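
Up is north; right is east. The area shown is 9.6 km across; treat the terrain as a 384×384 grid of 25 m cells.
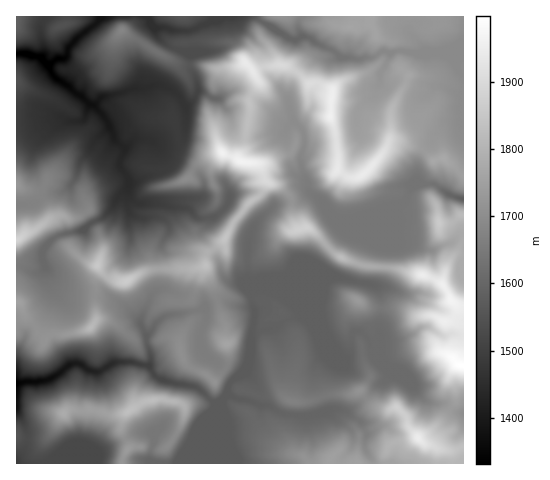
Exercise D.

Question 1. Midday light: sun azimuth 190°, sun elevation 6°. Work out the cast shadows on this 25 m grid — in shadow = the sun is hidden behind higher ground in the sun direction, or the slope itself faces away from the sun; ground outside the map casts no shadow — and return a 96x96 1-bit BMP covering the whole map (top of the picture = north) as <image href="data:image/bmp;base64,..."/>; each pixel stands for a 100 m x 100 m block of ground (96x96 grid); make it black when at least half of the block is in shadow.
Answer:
<image width="96" height="96" href="data:image/bmp;base64,Qk2+BAAAAAAAAD4AAAAoAAAAYAAAAGAAAAABAAEAAAAAAIAEAAATCwAAEwsAAAIAAAAAAAAA////AAAAAAAAAADAAAAAAAA4AAAAAAwAAAAAAwHwAAAAAAAAAAAAD/HwAAAAAAEAAAAAf/nwAB4AAAH7AAAAf//4AP8AAAD5gAAAP//9wf8AAAD4gAAAP///x//AAAB4AAAAP//3h//AAAAQAAAAP//xj//AAAAAAAAA///gD//AAAAAAAAB3/+AD//A4D8AAAAfA/+AH//f///AAAD8AD8D//9////gf8PgBAAP//9//////4IAPwAf//h//////4AAf78f//D//////wAAPz///+B//////wGAAB///+A//////jCAAB/3/8AP/////PAAAB///4AD//////AAAB///4AB//////AAAAf//gEA/////+AAAAP//AMAf///58AAAACz/AcAP///wAAAAAAR+D8AH/z/wAAAAAAQ+D8AAAA/gA4AAAAAeH8AAAB/AB8AAAAAPP8A+AD/AD8AAAAAAf4B/wD/AD+AAAAAAcAA/4P/+AeAAAAAAAAA///j/AeAAAAAADgQf/gAfg/AAAAAD/gYf/gAAA/AAAAAH/AMH/gAAA+AAAAef+HwA/gAAAHAAAB+//f4APAAAAfAAAP//+f4APAAAA/AAAf//8/4AGAAAB/AAA/8AA94AAMAAB/AAA/4AD/6AB/AABuAAAfwAP/6AB/wABEAAAAAH//wAB///mAAAAAf//9wAd///+AAAAD///8gA////+AAAAf///8AB////8IAAA////8BD////8IAAB////8B/////8IAAD////+A//////AAAH/////Af/////gAAP///9/wP/////wAKf///8/8B/////wB/////8f+Af////4D//////z//P////8D//////z//n////+B/////////P////+B///gH79//f/////gf/AAD39//f/////wP/AABv9////////wP+AAB/9////+AJ+AP8AAA///////4D8D/4AAAf7/////+hQD/4AAAPz//////AAD/4PgAHj//////AAB7yPwAAD//////AAH7gP4AAD//////AH/x4P8AEf//////Af/wAf8AP///////B//4Af+AH7//////5//4Af+AH7//////x//4Af/GB5//////h//4Af/+Ax//////j//6Af/+AB/////Pj//4Af/+AB///+fPn//4Af/+AA///+GH3//wA//+AA///+AHn//wM//+AA///OAH///wAf/+AAf//OAD/+fwAP/+AAf//+AQf/fwAP/8AAf/+PAwf/BwAG/4AAf/4CAAP+BgAgP4AA//wAAAB8HADgH4AB//gAAAAIOA/4H4AD//gAAAAAeB//DAAD//AAAAAAcD//wDwD/+AAAAP4+P//4HwD/+AAAH/5////8/wD/8AAA/////////wD//gAD///////3/gBgPwAP8f/////gMAAAH8Af8f/////AAAAAD/B////////AAAAAB/j///////8AAAAAA/////////8AAAAB4P//4f////8AAAAB/P//gH////8AAAA="/>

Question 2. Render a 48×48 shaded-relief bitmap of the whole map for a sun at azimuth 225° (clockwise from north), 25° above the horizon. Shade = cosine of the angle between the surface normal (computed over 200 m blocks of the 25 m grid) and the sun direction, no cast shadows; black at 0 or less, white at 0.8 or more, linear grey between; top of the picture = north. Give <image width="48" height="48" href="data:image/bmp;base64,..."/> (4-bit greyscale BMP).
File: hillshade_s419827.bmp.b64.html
<image width="48" height="48" href="data:image/bmp;base64,Qk32BAAAAAAAAHYAAAAoAAAAMAAAADAAAAABAAQAAAAAAIAEAAATCwAAEwsAABAAAAAAAAAAAAAAABEREQAiIiIAMzMzAERERABVVVUAZmZmAHd3dwCIiIgAmZmZAKqqqgC7u7sAzMzMAN3d3QDu7u4A////AKmZiIiLuYqrqIiIiJqZmYd3h2aaqr3LmZmpiIibyoiad4iIiZmZmGZ3dleqmt2oZomqmZrN6mV4d3iIiZmIdmZnZWiZjNhUVWm8urze2WeIiHeIiZiIdmd2VmiZrII0RHvdy7zMupmZqnaIiZiHd3d3d4q82zE1RazLmImYmZiby3V4mYd4mpmIibvMtAJWZ8p1VEQ0Z4iJlRJZiHiKupiJq7qHQAWKqqYzQyIkZ2QgAASreIial3eJmZZVEFm8uqdmVUM2d0IANp3oaIiZd3d3d2VWRovey8y5l0N4dkEpzdyVd4iYd3d2Z3d3eK7+3e7ah3q5iGet3Jdnh3mYeHd3eJh4it/+y/7Jis26vMq8ynaKp2mYeHd4iZiIm+/shu24m926zbesqGeslViHiHd4mZiIm923ZrqYq8y6y3aql3iqc0eHiHeImYiIrNuHiJmHeKqIl1eoh3iYZFeIiHeJmZmJvdy7mJhmZnh1ZWmZiIeJZFeIh3iJqqmazdy5iHZmd4lkZ4mZmYiYZVeIh4iJq7h5qod4qUVmeJl2ipmZmZiYdVeIeIiJu3RXiIiclEVniJma3KiImaqoVGiIiIiJljNom93sQFVniavNyWeavMulRoiIiIiId4q87/7HEWZ4mr3ZQ0Z5u6p0d4mZiIiJzu3M3KYzM4d5q8uUEjRmd3hWhnmZiIm//ZdmVTE1VJiJu4ZjJFZVZ3dqg2mqmrz/giNFVVSIZ2eKljRjI2dnd3ZqU2mrzd7mE1d4iIm6iGd4l1ZyI2ZmZ2VnVGms7ctAR4iIiJvbiEV4mHlzNGZmd2VWZmirqXIDeIiIiJzZaERXZmdUVXd3dmeJd3iZhjAniIiIiJzGWHd1Q2dDV3iIiImZiKiJpzJpupmIiJyjIpiGVXYjZ4mru7q6iquKt0ad3LqYiJpQJXZ3Z3UkZ5q6q8vJjtzKZGnf7bmZiIdGvTR3ZlQkZ5l3iZm53/6lJHv/26mHiImsyyRmZEM1aJmHZ4vN/+tzJpzslWd2eJvLqDVlVERWeIh4iZzv64UhN5u7c1Z3Z5ypdkVlVEVnaIh4iqzcYyESV4q7ckZ4Z4l3ZlZ2ZVZ2eZiJmazII1RFd4rMYleIZWd3Z2d3dmZ2iZmZmL3WN4Znd5vtUmiYU1eHd3d3d3ZnqZmZiLy0SJdniL3rM3iYVHiHd3d4iGVpqZiIh7ySWqdnic3ZNHiIZniHd3iIhkaamYiId7pkm6d4et24RGeIdnd3d4h2Q2q6qYiIebqbzKqma9y4RGeId3d3d2VDOLzMqIiIrKvtzN10ndp0JGeIiHd3dzMzm7zLmImrzJ39zupIzJQhI0Z4mHd3dxEnqby6mIrNyZynnKRZliESI0Z4h1Z3dzWamru6mJzaZXdEZzFVIBI0Z4iIdmd3iLzMqpmqqatzR4h3dCNSADRpu6qZiIiIiKmrmJiJmXMEd3iIdVdQJnm8uqqYiImYiHaamIh3dABImYh2Znclu6zLqZl3eIiIiGaIiZhEMRSLu6dmZ3Vt2qupiIh3iIiIhw=="/>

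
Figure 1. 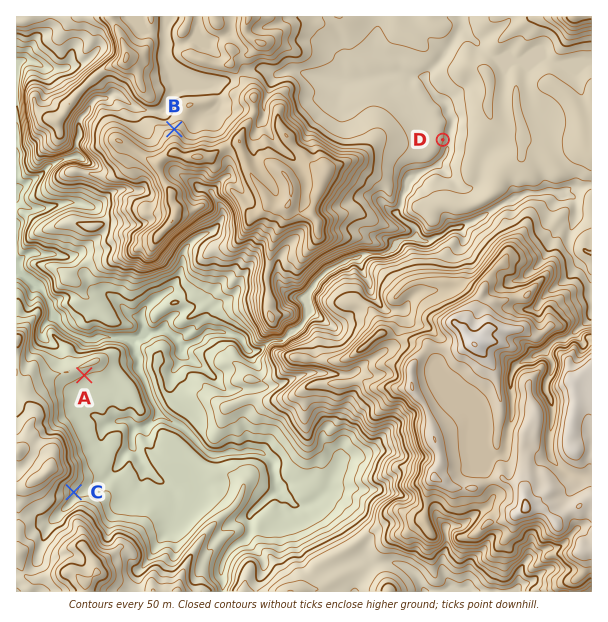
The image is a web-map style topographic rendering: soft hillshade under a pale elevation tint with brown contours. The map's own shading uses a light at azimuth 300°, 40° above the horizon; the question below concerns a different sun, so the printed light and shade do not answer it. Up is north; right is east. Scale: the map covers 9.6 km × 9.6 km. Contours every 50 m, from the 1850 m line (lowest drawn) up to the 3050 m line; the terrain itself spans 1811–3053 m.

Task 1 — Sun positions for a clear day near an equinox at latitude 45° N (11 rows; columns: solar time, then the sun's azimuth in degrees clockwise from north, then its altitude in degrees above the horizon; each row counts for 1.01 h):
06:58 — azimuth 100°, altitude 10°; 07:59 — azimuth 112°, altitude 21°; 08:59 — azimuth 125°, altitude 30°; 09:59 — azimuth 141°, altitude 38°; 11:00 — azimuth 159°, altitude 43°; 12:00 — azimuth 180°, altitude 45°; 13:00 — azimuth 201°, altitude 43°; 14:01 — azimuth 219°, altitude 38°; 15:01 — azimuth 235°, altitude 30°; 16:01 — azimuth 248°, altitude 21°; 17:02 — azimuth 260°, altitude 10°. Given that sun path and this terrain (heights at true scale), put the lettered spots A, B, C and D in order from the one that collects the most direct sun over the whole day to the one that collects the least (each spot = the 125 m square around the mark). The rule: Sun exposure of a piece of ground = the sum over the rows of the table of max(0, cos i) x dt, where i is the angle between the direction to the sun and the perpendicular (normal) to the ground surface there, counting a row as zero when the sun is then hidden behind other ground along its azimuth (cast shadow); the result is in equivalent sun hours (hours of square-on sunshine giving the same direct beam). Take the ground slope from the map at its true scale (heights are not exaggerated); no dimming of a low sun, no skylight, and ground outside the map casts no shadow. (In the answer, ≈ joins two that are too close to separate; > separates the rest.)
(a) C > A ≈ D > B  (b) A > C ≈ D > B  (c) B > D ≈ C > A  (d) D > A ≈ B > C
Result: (b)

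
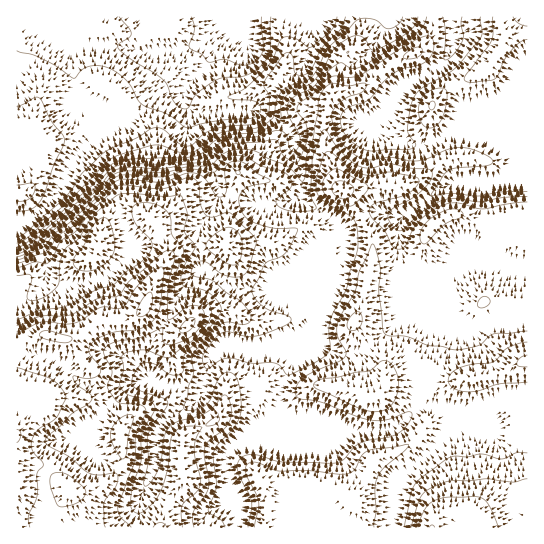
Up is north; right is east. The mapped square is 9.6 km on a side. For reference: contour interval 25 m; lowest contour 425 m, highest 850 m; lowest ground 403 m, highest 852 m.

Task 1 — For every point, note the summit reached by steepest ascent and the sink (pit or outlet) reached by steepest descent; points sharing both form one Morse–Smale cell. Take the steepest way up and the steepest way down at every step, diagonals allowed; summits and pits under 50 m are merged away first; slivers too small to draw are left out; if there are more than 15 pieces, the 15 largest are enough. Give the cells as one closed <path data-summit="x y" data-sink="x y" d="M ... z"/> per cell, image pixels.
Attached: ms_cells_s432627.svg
<path data-summit="17 435" data-sink="246 17" d="M527 16l-511 1 1 511 220-1 0-12-8-17 0-17-4-14 2-12 35-35 9-4 8-9 5-28 9-17 10-25 4-8 17-14 9-18 4-11 2-19 5-14 0-11-7-19-11-10-23-10-4-5 4-19-10-28 2-12-10-14 9-2 16-12 9 0 19 4 23 9 9 0 11-8-6 10 7 7 9 6 23 6 16-1 24-11 19 2 6 2 48 0z"/><path data-summit="431 527" data-sink="246 17" d="M527 137l-44 1 18 7 11 12 3 10-4 7-8 5-49 4-16 8-36 25-33-3-24 14-6-1 5 16 0 11-5 14-2 19-4 11-9 18-17 14-4 8-10 25-9 17-5 28-8 9-9 4-19 17-15 16-3 6 4 22 0 17 8 17 1 13 290-1z"/><path data-summit="343 190" data-sink="246 17" d="M319 111l-9 0-23 15 8 13-2 12 10 28-4 19 4 5 27 13 11 11 4 0 24-14 33 3 45-31 12-4 40-1 11-5 5-8-2-8-5-8-21-12-14-4-19-2-24 11-16 1-23-6-9-6-7-7 2-6-7 4-9 0-23-9z"/>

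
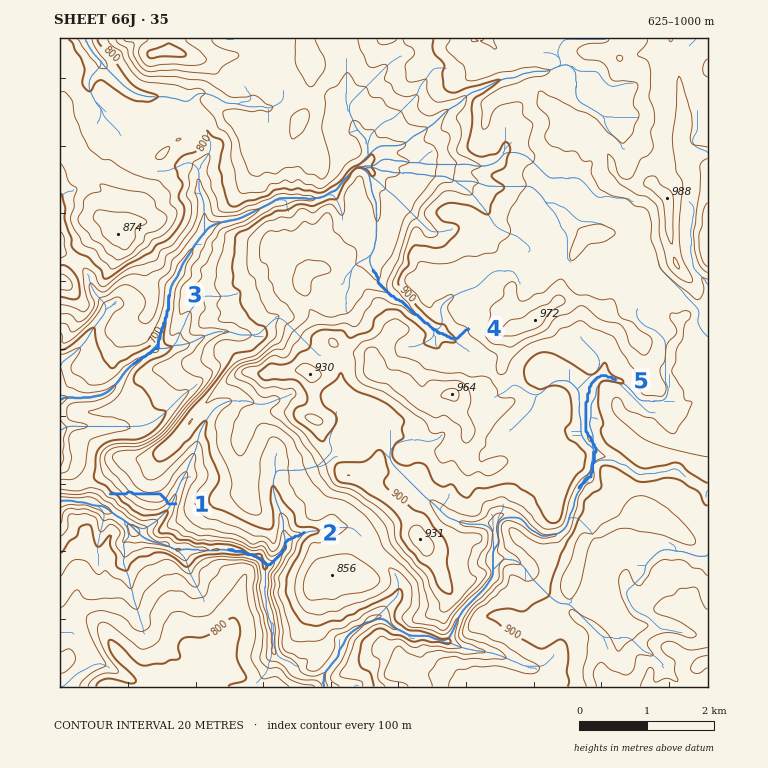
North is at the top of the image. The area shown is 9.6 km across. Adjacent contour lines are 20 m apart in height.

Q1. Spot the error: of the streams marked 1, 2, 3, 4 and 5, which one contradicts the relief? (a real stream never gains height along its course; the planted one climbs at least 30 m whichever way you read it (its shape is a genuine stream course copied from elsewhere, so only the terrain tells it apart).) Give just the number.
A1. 1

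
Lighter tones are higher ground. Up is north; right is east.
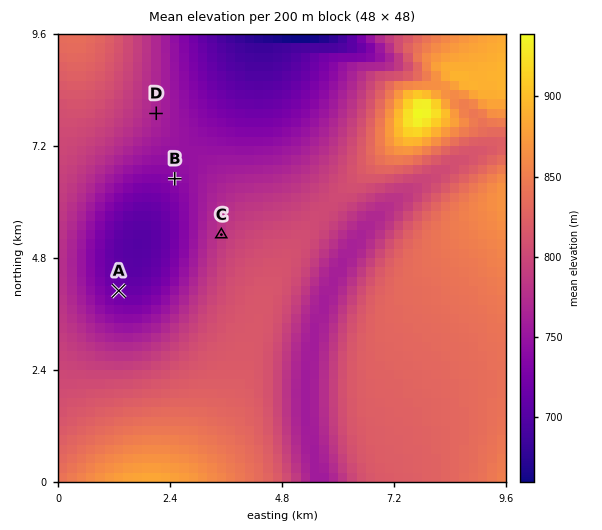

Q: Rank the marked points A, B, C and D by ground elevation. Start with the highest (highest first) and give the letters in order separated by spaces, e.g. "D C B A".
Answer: C D B A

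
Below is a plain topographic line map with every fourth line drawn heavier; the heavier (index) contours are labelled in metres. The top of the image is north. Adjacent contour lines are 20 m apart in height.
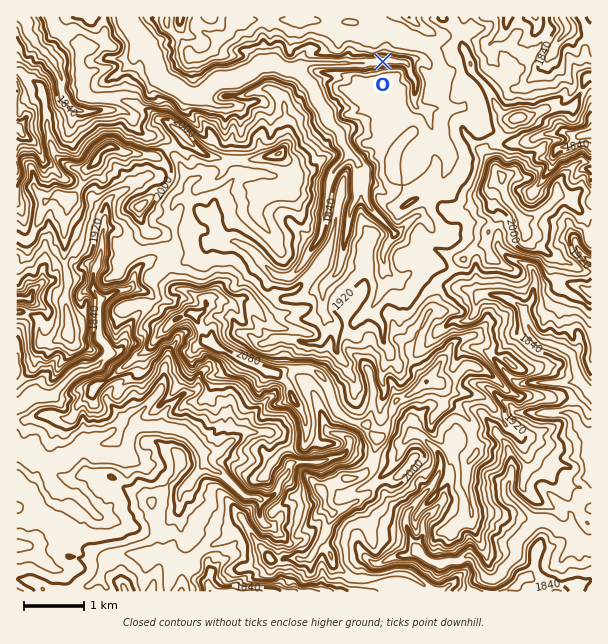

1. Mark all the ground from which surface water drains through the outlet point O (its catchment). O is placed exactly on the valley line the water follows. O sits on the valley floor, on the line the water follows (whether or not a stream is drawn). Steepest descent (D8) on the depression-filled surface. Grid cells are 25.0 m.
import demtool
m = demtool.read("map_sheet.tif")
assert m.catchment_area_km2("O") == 4.301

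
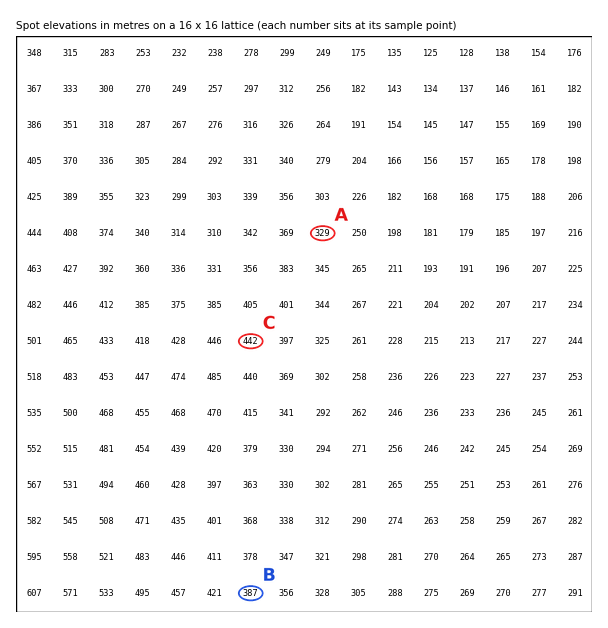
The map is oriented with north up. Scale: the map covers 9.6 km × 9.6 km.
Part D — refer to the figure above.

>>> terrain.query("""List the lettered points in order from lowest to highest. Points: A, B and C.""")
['A', 'B', 'C']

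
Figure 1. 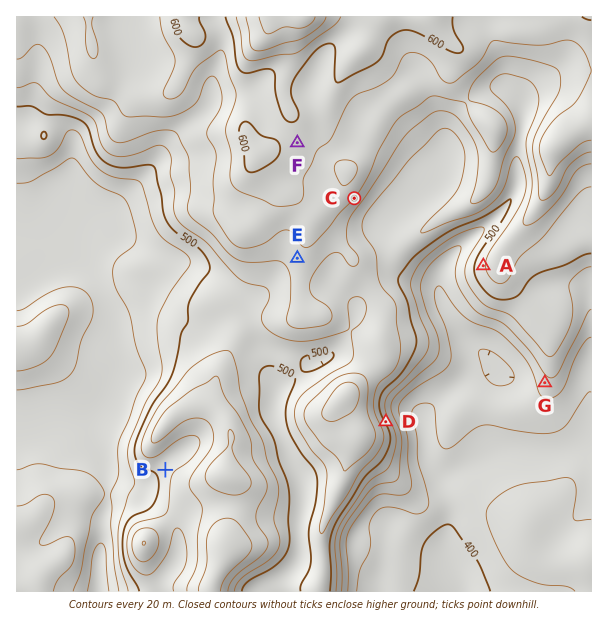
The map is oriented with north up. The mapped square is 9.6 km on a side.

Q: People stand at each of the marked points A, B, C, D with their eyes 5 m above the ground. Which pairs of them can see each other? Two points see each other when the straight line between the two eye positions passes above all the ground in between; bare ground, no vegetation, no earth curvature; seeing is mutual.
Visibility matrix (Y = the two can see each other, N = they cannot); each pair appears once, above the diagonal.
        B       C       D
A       N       Y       Y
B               N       N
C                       N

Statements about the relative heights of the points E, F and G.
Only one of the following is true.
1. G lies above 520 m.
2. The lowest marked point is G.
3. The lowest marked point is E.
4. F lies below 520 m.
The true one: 2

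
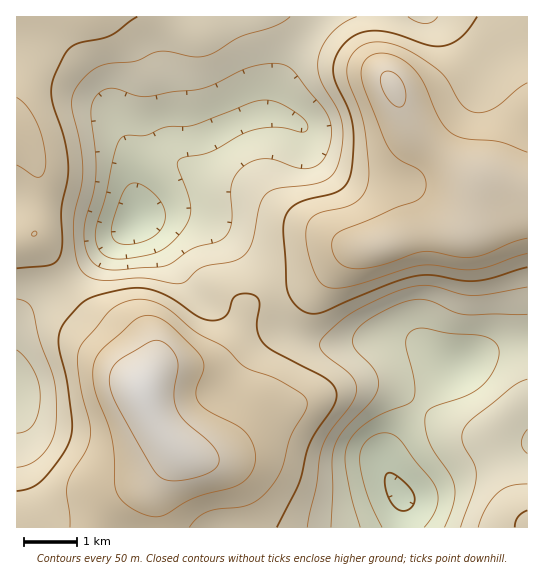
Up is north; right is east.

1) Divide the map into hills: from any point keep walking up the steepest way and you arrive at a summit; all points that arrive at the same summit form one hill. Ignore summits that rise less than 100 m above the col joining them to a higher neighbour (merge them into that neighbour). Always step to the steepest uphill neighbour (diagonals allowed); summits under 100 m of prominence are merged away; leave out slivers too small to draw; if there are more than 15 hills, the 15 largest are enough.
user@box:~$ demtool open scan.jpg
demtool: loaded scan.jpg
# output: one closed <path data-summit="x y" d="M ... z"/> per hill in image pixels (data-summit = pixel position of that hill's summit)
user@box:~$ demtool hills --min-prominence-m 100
<path data-summit="143 391" d="M321 16l-305 1 1 511 386-1 0-28-8-12-10-21 2-15 41-56 31-30-13-5-29-17-10-3-26-1-34 5-29 0-19-5-10-7-5-6-11-37-10-19-49-45-16-9-12-3-47 4-3-39 9-19 21-19 39-3 44-20 21-4 10-32 11-23z"/><path data-summit="393 86" d="M527 16l-205 0-31 42-11 23-10 32-21 4-44 20-39 3-21 19-9 19 3 39 47-4 12 3 16 9 49 45 10 19 10 34 5 8 11 8 12 4 36 1 34-5 26 1 10 3 29 17 13 5 35-16 33-5z"/><path data-summit="527 527" d="M527 344l-33 5-39 19-20 19-43 55-7 13 0 11 10 21 8 12 0 29 125-1z"/>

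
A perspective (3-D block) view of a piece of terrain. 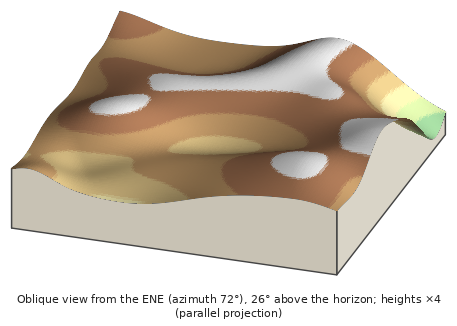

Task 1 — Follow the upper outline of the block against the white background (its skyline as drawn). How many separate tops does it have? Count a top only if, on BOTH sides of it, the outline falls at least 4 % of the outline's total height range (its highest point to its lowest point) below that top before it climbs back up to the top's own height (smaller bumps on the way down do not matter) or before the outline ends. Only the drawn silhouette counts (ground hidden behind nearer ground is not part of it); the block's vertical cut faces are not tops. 2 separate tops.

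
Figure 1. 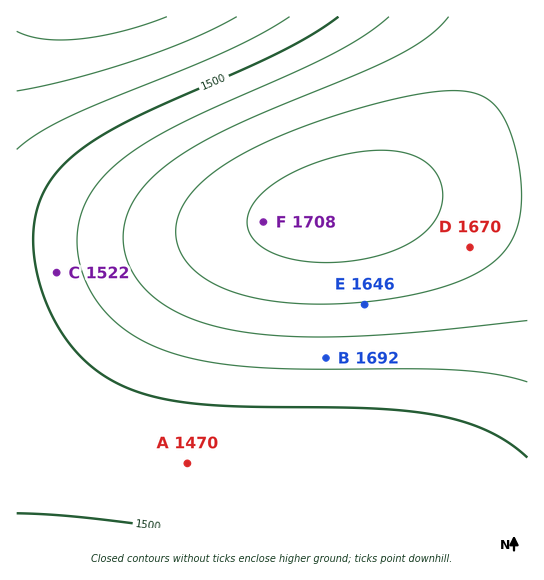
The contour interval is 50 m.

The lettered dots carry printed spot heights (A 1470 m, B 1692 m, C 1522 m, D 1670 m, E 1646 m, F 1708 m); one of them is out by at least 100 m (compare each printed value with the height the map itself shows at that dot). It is B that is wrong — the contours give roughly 1567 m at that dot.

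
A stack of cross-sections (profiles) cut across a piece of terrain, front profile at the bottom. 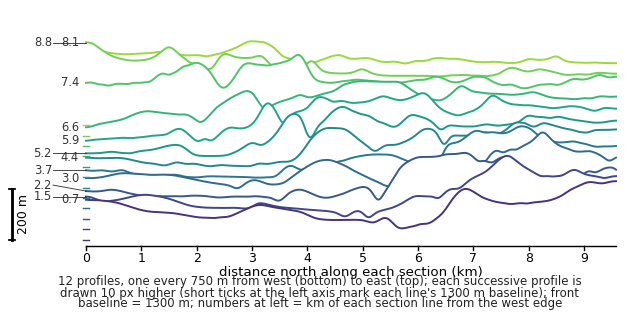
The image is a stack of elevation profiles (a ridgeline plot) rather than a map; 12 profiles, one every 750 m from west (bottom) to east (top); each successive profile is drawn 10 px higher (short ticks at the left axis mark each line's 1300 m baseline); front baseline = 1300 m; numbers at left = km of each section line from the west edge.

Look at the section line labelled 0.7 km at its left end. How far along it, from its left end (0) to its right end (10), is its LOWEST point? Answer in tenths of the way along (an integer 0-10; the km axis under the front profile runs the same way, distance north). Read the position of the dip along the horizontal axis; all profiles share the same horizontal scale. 6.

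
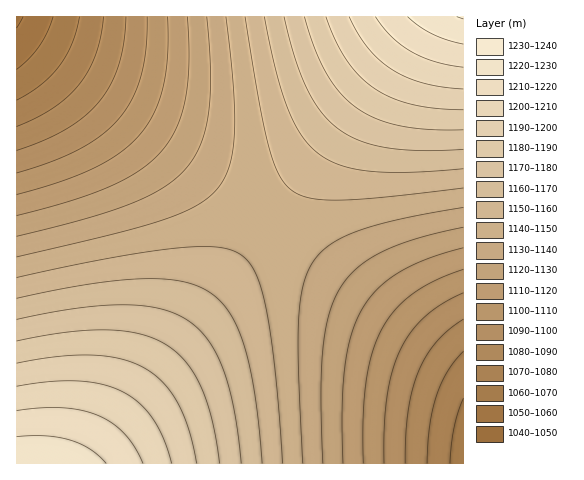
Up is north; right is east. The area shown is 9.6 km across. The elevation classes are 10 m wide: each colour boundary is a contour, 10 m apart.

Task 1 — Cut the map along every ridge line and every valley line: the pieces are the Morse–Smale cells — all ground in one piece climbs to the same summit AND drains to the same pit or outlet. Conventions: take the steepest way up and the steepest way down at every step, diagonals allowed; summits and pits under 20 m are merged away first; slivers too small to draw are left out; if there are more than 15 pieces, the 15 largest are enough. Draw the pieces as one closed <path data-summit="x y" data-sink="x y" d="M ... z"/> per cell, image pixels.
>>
<path data-summit="20 463" data-sink="17 17" d="M17 34l-1 429 68 1 183-242z"/><path data-summit="20 463" data-sink="463 463" d="M267 222l-182 241 378 1 1-93z"/><path data-summit="463 17" data-sink="17 17" d="M423 16l-406 0-1 17 251 189z"/><path data-summit="463 17" data-sink="463 463" d="M463 16l-39 0-6 5-150 200 0 2 8 7 187 141z"/>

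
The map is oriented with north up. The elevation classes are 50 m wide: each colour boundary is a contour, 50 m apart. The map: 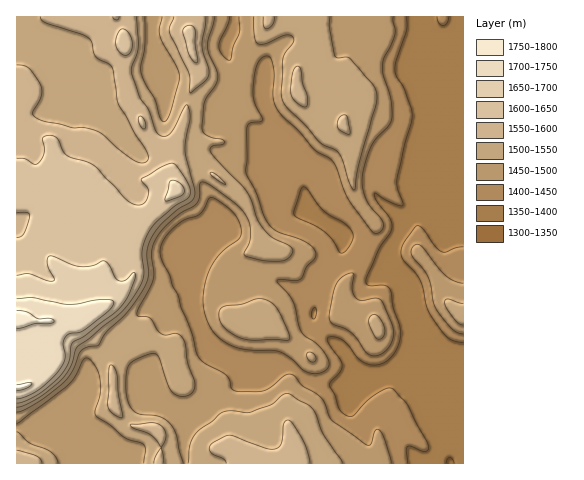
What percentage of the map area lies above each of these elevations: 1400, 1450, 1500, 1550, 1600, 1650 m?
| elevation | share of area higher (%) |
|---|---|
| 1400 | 85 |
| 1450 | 67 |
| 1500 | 43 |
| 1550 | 22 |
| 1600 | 13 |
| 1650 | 5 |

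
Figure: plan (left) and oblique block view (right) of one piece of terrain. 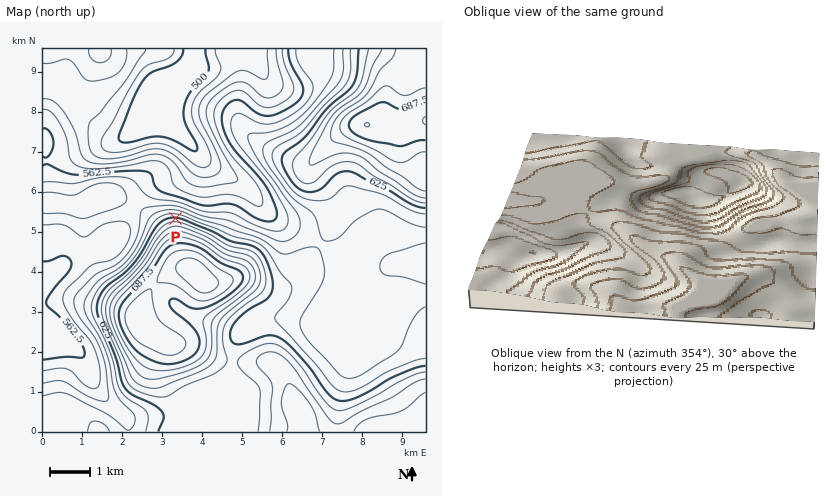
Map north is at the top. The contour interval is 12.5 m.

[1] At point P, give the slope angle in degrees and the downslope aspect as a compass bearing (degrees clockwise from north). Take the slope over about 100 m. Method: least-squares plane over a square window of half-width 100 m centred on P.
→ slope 7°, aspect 4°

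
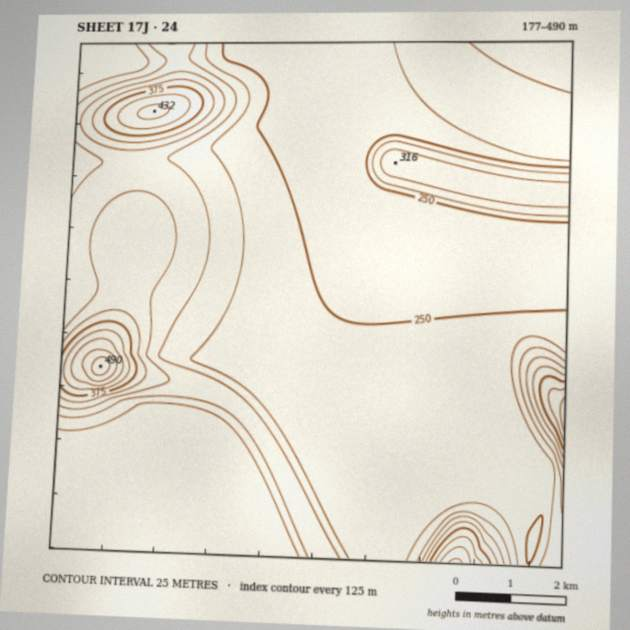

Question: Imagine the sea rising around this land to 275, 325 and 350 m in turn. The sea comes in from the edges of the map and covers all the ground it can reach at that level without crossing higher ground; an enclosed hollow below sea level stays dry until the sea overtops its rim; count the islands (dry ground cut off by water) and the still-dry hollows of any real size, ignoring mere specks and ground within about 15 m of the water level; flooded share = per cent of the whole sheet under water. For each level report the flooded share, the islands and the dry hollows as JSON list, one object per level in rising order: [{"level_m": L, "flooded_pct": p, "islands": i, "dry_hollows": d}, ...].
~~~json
[{"level_m": 275, "flooded_pct": 67, "islands": 0, "dry_hollows": 0}, {"level_m": 325, "flooded_pct": 88, "islands": 1, "dry_hollows": 0}, {"level_m": 350, "flooded_pct": 94, "islands": 1, "dry_hollows": 0}]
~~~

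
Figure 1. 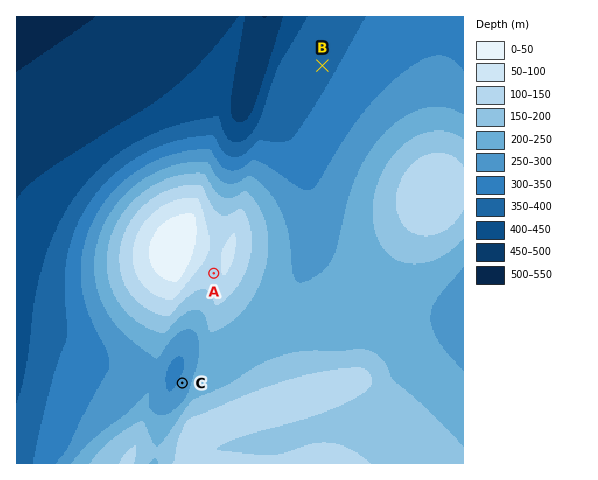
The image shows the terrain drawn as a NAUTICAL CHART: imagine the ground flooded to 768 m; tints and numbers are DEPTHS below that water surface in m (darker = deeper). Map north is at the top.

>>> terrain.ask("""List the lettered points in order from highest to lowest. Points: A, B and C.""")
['A', 'C', 'B']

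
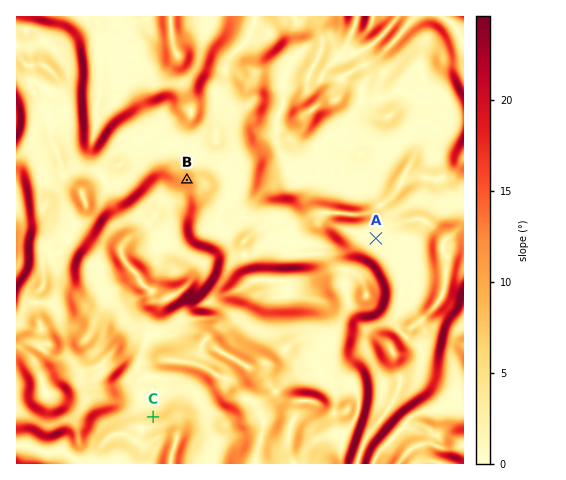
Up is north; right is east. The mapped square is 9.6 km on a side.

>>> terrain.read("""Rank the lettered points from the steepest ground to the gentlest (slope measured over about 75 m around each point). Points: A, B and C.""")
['B', 'C', 'A']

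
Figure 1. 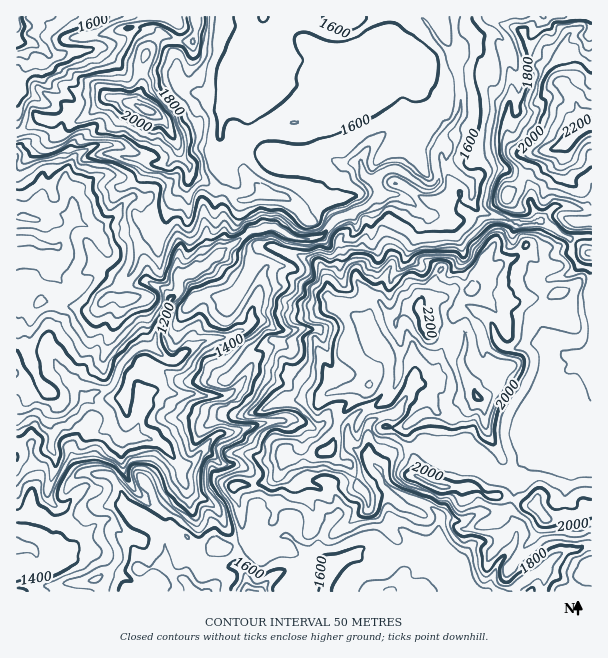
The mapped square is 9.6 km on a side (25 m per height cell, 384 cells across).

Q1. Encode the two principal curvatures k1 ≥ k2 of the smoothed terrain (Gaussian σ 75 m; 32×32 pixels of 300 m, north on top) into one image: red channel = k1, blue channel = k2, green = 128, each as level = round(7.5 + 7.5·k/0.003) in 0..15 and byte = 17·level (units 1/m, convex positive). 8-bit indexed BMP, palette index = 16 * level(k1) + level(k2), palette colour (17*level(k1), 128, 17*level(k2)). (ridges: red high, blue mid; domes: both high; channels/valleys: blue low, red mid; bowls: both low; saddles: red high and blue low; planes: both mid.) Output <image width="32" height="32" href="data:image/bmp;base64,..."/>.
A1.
<image width="32" height="32" href="data:image/bmp;base64,Qk02CAAAAAAAADYEAAAoAAAAIAAAACAAAAABAAgAAAAAAAAEAAATCwAAEwsAAAABAAAAAAAAAIAAABGAAAAigAAAM4AAAESAAABVgAAAZoAAAHeAAACIgAAAmYAAAKqAAAC7gAAAzIAAAN2AAADugAAA/4AAAACAEQARgBEAIoARADOAEQBEgBEAVYARAGaAEQB3gBEAiIARAJmAEQCqgBEAu4ARAMyAEQDdgBEA7oARAP+AEQAAgCIAEYAiACKAIgAzgCIARIAiAFWAIgBmgCIAd4AiAIiAIgCZgCIAqoAiALuAIgDMgCIA3YAiAO6AIgD/gCIAAIAzABGAMwAigDMAM4AzAESAMwBVgDMAZoAzAHeAMwCIgDMAmYAzAKqAMwC7gDMAzIAzAN2AMwDugDMA/4AzAACARAARgEQAIoBEADOARABEgEQAVYBEAGaARAB3gEQAiIBEAJmARACqgEQAu4BEAMyARADdgEQA7oBEAP+ARAAAgFUAEYBVACKAVQAzgFUARIBVAFWAVQBmgFUAd4BVAIiAVQCZgFUAqoBVALuAVQDMgFUA3YBVAO6AVQD/gFUAAIBmABGAZgAigGYAM4BmAESAZgBVgGYAZoBmAHeAZgCIgGYAmYBmAKqAZgC7gGYAzIBmAN2AZgDugGYA/4BmAACAdwARgHcAIoB3ADOAdwBEgHcAVYB3AGaAdwB3gHcAiIB3AJmAdwCqgHcAu4B3AMyAdwDdgHcA7oB3AP+AdwAAgIgAEYCIACKAiAAzgIgARICIAFWAiABmgIgAd4CIAIiAiACZgIgAqoCIALuAiADMgIgA3YCIAO6AiAD/gIgAAICZABGAmQAigJkAM4CZAESAmQBVgJkAZoCZAHeAmQCIgJkAmYCZAKqAmQC7gJkAzICZAN2AmQDugJkA/4CZAACAqgARgKoAIoCqADOAqgBEgKoAVYCqAGaAqgB3gKoAiICqAJmAqgCqgKoAu4CqAMyAqgDdgKoA7oCqAP+AqgAAgLsAEYC7ACKAuwAzgLsARIC7AFWAuwBmgLsAd4C7AIiAuwCZgLsAqoC7ALuAuwDMgLsA3YC7AO6AuwD/gLsAAIDMABGAzAAigMwAM4DMAESAzABVgMwAZoDMAHeAzACIgMwAmYDMAKqAzAC7gMwAzIDMAN2AzADugMwA/4DMAACA3QARgN0AIoDdADOA3QBEgN0AVYDdAGaA3QB3gN0AiIDdAJmA3QCqgN0Au4DdAMyA3QDdgN0A7oDdAP+A3QAAgO4AEYDuACKA7gAzgO4ARIDuAFWA7gBmgO4Ad4DuAIiA7gCZgO4AqoDuALuA7gDMgO4A3YDuAO6A7gD/gO4AAID/ABGA/wAigP8AM4D/AESA/wBVgP8AZoD/AHeA/wCIgP8AmYD/AKqA/wC7gP8AzID/AN2A/wDugP8A/4D/AKant8a2lqWGhdilt6KUtaiXlZinp6eXl4WjksKilKWWl3V0dJWFyKa3hYWUg7mFlZd1hoZ2lnaGdKbU55VxpsmFhod2hYamdaWntti1p6amhZWEdYaXdoWUktaT13VxgIeXl4eFlpant8WkgtWFloXItNaEpYSWgsjXxoWUyKanx8aSt7em6LW2cbSA93SWdbZ0g/mSx8RgxIKkk9fXtrfGkeaDhOeg9XVgo8jnlJWnl5S3+KKQk/j21ui0treFmJW0o/j49fLplXDH1sOj6IWEY+SUkPn4tpWVg4WFhnaGpZSRtbVypbaQo5DS5bbJ1+fo1nF0pKV2hnWmp3aGh4fItbWllHNygXO3saCBptmllueSkqa1dISEhPZ1h4eIh5KSgpW3g6W2t6fY5ePAgGCis6Si09bXprekxnV3d4eHp5XIg5O3loWGlLKhlej41dmlppbGgaeWpsnHdHaHiIeXuJaDlKKndqXV1eaAhpWWl7emyaS1hXaGx7amhYaHh6aWg4bIkba3o4Spp9WEqKampZWnhbaFdceFpvqlhod2tnWGl6bGgIHUgJOFt8a1g8ekyXaEtZSkp5akkZSGhoW3dHaXlseGkeWlk6KAlKKSoXHGdZa02Kamp4LIhoaYpaempbbIp5a3oPiUyqaBp8fIx7Z1tra4loSDpaZ2h5eUh6iWhLfH1+iQ1ufI13Gllcjos9ekp8m4taiXl5emyJKYhoaWhKbFoMOQhJbnk5aTlObEtbS1lNaz16d2doSjwpeXhYanZNbFtKSAcLbFteT3pLa1xJLF2aHFx8aWp6SygoN0uJSFp8iztaWCsPf1kICxtZS2hXOEcpb6sfrHoKHIuJaFhJWol7TXkqXWcHDH+qCgpriHhYV0g8CQkID355WFlnWWtKOEt9eBpenG1uem1sOglJO0t6eB1fqis4GBp5WFdJXIpXOU58O2hdi3loeHyLOy5bCSx3Gm+ZKmt6XWc3Olg4Kkx7X2pHSnhXWGh5aUsaCA96KklnKhlJbHhKTYppLS0rN0ttZzhpd2doeGhqeC18fHcpaWleno6Ohz1JbXpLamhpb2ppWFl6eXmIeHh5aEh6eTlYaWpYaGyOW02KbWtZXH+eeElnWHd4eYh4eIh4eGh6eChoa1dJanl4LFpoXY9/e2dHOGhnd3d4eHd4eIiIeHl5OHlbWmpraltZW3xsiFo7VjpZZ2d3d3h4iIh4eHh4iXg5iFpXTIyZWnhIKDhIS36GLFpYWHd3d3h4eHh4eImJdzl4aEppallIOk19Wig6Xn0/emhXeHh4eYh4eHiJeXlYWGloTFp8iCtKeFlKPDs7SSstaEh4eHh4eHh4aHhoWnhZa21LRys8E="/>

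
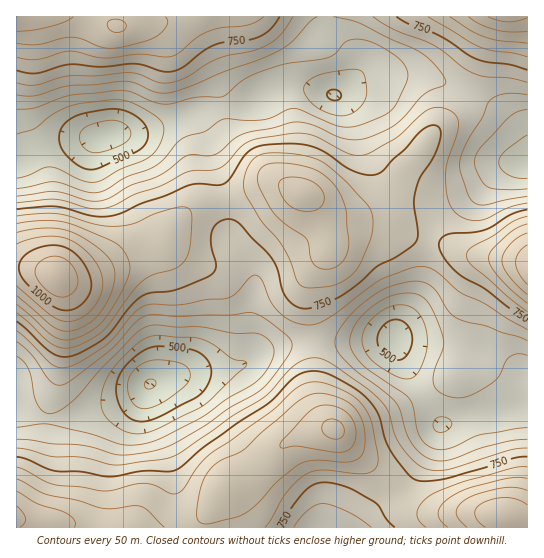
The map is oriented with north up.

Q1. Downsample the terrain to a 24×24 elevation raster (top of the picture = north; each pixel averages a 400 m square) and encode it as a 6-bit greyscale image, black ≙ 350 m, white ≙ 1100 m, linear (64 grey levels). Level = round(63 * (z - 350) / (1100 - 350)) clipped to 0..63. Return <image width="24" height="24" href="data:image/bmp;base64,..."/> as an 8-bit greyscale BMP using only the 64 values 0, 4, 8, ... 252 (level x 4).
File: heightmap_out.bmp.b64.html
<image width="24" height="24" href="data:image/bmp;base64,Qk12BgAAAAAAADYEAAAoAAAAGAAAABgAAAABAAgAAAAAAEACAAATCwAAEwsAAAABAAAAAAAAAAAAAAEBAQACAgIAAwMDAAQEBAAFBQUABgYGAAcHBwAICAgACQkJAAoKCgALCwsADAwMAA0NDQAODg4ADw8PABAQEAAREREAEhISABMTEwAUFBQAFRUVABYWFgAXFxcAGBgYABkZGQAaGhoAGxsbABwcHAAdHR0AHh4eAB8fHwAgICAAISEhACIiIgAjIyMAJCQkACUlJQAmJiYAJycnACgoKAApKSkAKioqACsrKwAsLCwALS0tAC4uLgAvLy8AMDAwADExMQAyMjIAMzMzADQ0NAA1NTUANjY2ADc3NwA4ODgAOTk5ADo6OgA7OzsAPDw8AD09PQA+Pj4APz8/AEBAQABBQUEAQkJCAENDQwBEREQARUVFAEZGRgBHR0cASEhIAElJSQBKSkoAS0tLAExMTABNTU0ATk5OAE9PTwBQUFAAUVFRAFJSUgBTU1MAVFRUAFVVVQBWVlYAV1dXAFhYWABZWVkAWlpaAFtbWwBcXFwAXV1dAF5eXgBfX18AYGBgAGFhYQBiYmIAY2NjAGRkZABlZWUAZmZmAGdnZwBoaGgAaWlpAGpqagBra2sAbGxsAG1tbQBubm4Ab29vAHBwcABxcXEAcnJyAHNzcwB0dHQAdXV1AHZ2dgB3d3cAeHh4AHl5eQB6enoAe3t7AHx8fAB9fX0Afn5+AH9/fwCAgIAAgYGBAIKCggCDg4MAhISEAIWFhQCGhoYAh4eHAIiIiACJiYkAioqKAIuLiwCMjIwAjY2NAI6OjgCPj48AkJCQAJGRkQCSkpIAk5OTAJSUlACVlZUAlpaWAJeXlwCYmJgAmZmZAJqamgCbm5sAnJycAJ2dnQCenp4An5+fAKCgoAChoaEAoqKiAKOjowCkpKQApaWlAKampgCnp6cAqKioAKmpqQCqqqoAq6urAKysrACtra0Arq6uAK+vrwCwsLAAsbGxALKysgCzs7MAtLS0ALW1tQC2trYAt7e3ALi4uAC5ubkAurq6ALu7uwC8vLwAvb29AL6+vgC/v78AwMDAAMHBwQDCwsIAw8PDAMTExADFxcUAxsbGAMfHxwDIyMgAycnJAMrKygDLy8sAzMzMAM3NzQDOzs4Az8/PANDQ0ADR0dEA0tLSANPT0wDU1NQA1dXVANbW1gDX19cA2NjYANnZ2QDa2toA29vbANzc3ADd3d0A3t7eAN/f3wDg4OAA4eHhAOLi4gDj4+MA5OTkAOXl5QDm5uYA5+fnAOjo6ADp6ekA6urqAOvr6wDs7OwA7e3tAO7u7gDv7+8A8PDwAPHx8QDy8vIA8/PzAPT09AD19fUA9vb2APf39wD4+PgA+fn5APr6+gD7+/sA/Pz8AP39/QD+/v4A////AMjAuLCwsKikqKyooIx0bHB8iJSgtMjU1LispKCcoJyYqLS0qJiEfICIjJCYqLjExJyMjIiEiIyMnLC0sKiYkJSUkIR8hJCcpHx0cGxkZGh0iJyosLi0tLSgiHBcXGh0fFxYWFRMREhUaICUqLS8yMSgfGBISFBUWFBUUEg8KCg4SFx0jKS0wLSUdFhISExITFBgYFA4HBQgLEBUZIicoJB0XExQWFRQTFRsdGBEKBwgKDhEUGiAgGxUQDxQXFhUUGyMmIhoRDQ0OERITFxsbFhAMDRIWFhcXJC0wLCQZFRYWFhcXGx0cGBEMDhMYGRodLjY4NCshHh4dHBsbICIhHhcSEhYbHSAmNjw8Ni8oJCMhIB4dIiYnJB8bGRoeIicvODs6NC4pJyckIR8gJCkrKSQhHx8jJywyMjQyLSooKCgkISAjJyosKiYkIiEjJCgvKCknIyMlJiclIiImKy0tKiYkIiAfHSAlGxwbGBoeISMkIyUpLjAuKSUkIiAcGRgZERMRDxIWGR0fICQqLS0qJCIiIiAbFhMRDw8MCQoNEhcZGiAlJiUiHh4gIiIcFhIQEQ8LBwcJDxMVFhkbHR0aFxgbICIeGRUSFBIPDQwOEhMTFBQTFRUREBMVGh4dGhcVGxoXFhUWGRkXFhQSEhEODhETFhkaGxoaIyIgICAfISIeGhgWFBMSERETFhkbHyAhKSgnKCooKCcjIB8dGRcWFBQWGRwhJScoLy4tLS4tKykoJiYkHxoYGBkdISMnLC8wA=="/>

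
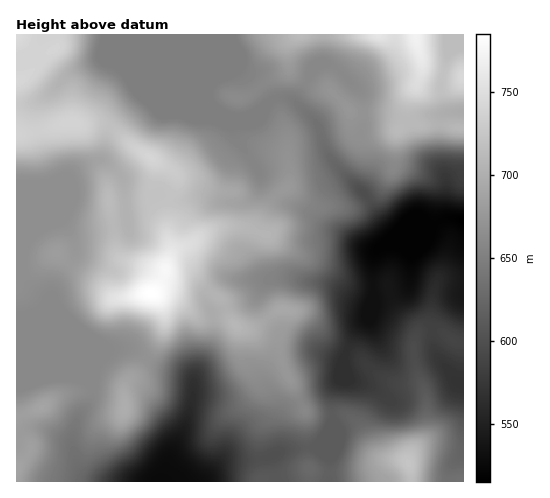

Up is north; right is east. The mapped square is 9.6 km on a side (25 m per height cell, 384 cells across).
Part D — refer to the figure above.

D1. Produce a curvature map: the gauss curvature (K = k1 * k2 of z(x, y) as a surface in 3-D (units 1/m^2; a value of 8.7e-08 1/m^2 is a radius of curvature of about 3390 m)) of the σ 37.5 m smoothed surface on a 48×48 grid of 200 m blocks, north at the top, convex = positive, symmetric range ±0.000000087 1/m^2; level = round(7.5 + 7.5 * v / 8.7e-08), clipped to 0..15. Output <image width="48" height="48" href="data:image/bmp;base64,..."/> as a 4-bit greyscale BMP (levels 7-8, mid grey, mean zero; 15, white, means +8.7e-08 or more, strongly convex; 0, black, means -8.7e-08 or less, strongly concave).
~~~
<image width="48" height="48" href="data:image/bmp;base64,Qk32BAAAAAAAAHYAAAAoAAAAMAAAADAAAAABAAQAAAAAAIAEAAATCwAAEwsAABAAAAAAAAAAAAAAABEREQAiIiIAMzMzAERERABVVVUAZmZmAHd3dwCIiIgAmZmZAKqqqgC7u7sAzMzMAN3d3QDu7u4A////AFiYd3RoiqmIeIeah6yXd3d2Z3d31QWEWZeHd3VWinZ3h4eId2d3Z62FNZl2evmbl3aGd3dmaFV4h3Zmd2Voh4h5hpqWjdl4mInGeHd2V2eZmFenmGZomFV4iIumi9t2Z3mniHd2R2iJmGi4iHd4mGR3iEZ2W/92ZXVHh3d2n5hph3iHd3mHiGRHiCNEaHRnZnZnd4d1v/1nZXeId2eHZq5Vd2VI3nAnY0a8iJh3nfgnU1aJmHd3d99Qaph7zZIXdnfNdnd4eqNMg0d3dmeHhxdQeHZomqVoqJd5dmZoiXWvlWmHZnmHdwHLiHZnh4aJqId2Z3eHiWipeLqHZ3eHjufP6pd4d3iHmIh3d3d2eZl0a/6neYeHirZpmId3d3d3d4iIiId3d3YyXP/YiIh3dXZXh4h3d2WIh4iIiIh4d3YwSpunVHh3Y6tXhpl4h3eYiIiIiIiIiIgwVldVZndnY892QXh3eKeHiIiIiHd3eJpnp2hUi4h3c5yKQWh3eJdnh4iIh3YySr2s9mxRjZh4cVhIeZuoeKhohod3d3Q4bslRoyhEinUleNg2iamXdqiHeHd3d2WvkmlmhTeoM5tpu//Xh4iHZYV2moh4d2aP0H3fplmJuXqJ2K2Fh3eHZ8ZGqYeIiHeKgo7KeItGl2eENpMEiIV4eLhWiHd4iFaHjYdkaWcYqJiGRoUnd3RZh4epd3d3dld0fYVnyGd8l3mHd2eHVnZph3ardnd4hnl2hVl91oaIeIeWeIuoZ4mHd4Z3d3eJmImIlVh1RHh2aHV5c2iIasqHd4eGaHd4h3h3aMmldmqHmYeclpiJfvuHd4iHeId3d3h3WKiIiHuWZneLmId1CMdnd4iHh4d3iHd3aIhneXeGZnh56VZUJYZnZ4d3eIiIiHd3eId2d3WIh3iHhndnfPhFaoh3hYiIiIh5h3d3d3eah3dmZod5nNAIjtxXlIiIiImLlnh4dnd4iFZ1aHZ4h5MWW/5Wa4h3eIl5h4d4d3iFTLeXipeHeP9ziGRjL4d3eIh5eZVYeYeFd3m3eIiHZYdt+wBVaZdmiZdXV5Z3aYiIp2iHd3h3VIdI3HarhYd3mqVKh4jZZ4iJh3d3h3d5Z5h3EV7+k3mGeIZriJjJd5iId3d3iIeGeZdmIFzcg4h3h3tzSJVmd5Vnd3d3iId1ioYn+zVijId3h4t0RWeoZ3V4h3h3iJd3iHdb+TtQv4d3iJp1ZnjPZYh3h4iHiIeZd3iHd3lziXd3iJh3d3eJd3h3dmeHh3iYeYVoZmaJeGeIiIh4h4d3iIh2iZeHZ3eGaHZ3RFZ3eHZ5h3d5iKh4iIh3qYd4eXeJd4moaNxRSYh4h4doZoiIiIh2h3dmdzaKiIiZediJbniHdFd4VniIiIiHeHiGi2d3eIiYVlV0X4d2dAbZd3iIiIiIiIaKVYl3d3nHeHuiTXd3iUjod4iIiIiIiJZoZIu6h3zTWHmYlXd4v8eXiIiIiIiId5eIp2iqh3lgR5d4hoeHZXdXeIiIiIiIdXmIiOkANIv6Rqd5iA=="/>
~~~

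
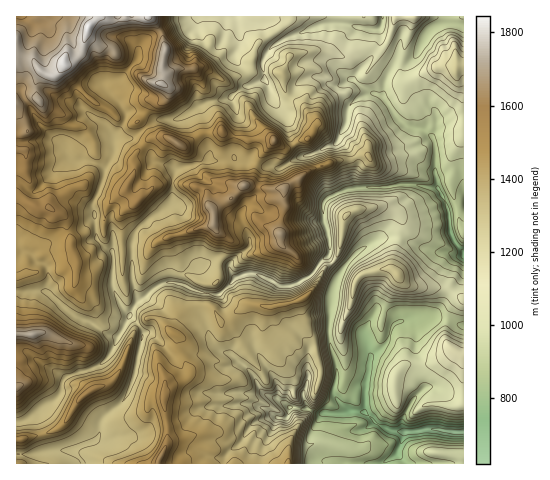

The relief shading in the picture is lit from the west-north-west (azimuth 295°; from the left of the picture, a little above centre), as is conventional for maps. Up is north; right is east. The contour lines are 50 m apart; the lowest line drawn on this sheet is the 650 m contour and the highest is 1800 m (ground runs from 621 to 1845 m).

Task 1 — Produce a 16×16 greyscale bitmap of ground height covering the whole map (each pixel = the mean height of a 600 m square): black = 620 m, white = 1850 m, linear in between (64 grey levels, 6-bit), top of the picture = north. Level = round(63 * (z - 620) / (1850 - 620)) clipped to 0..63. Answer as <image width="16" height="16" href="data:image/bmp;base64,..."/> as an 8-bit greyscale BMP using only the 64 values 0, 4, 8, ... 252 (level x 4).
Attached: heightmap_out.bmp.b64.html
<image width="16" height="16" href="data:image/bmp;base64,Qk02BQAAAAAAADYEAAAoAAAAEAAAABAAAAABAAgAAAAAAAABAAATCwAAEwsAAAABAAAAAAAAAAAAAAEBAQACAgIAAwMDAAQEBAAFBQUABgYGAAcHBwAICAgACQkJAAoKCgALCwsADAwMAA0NDQAODg4ADw8PABAQEAAREREAEhISABMTEwAUFBQAFRUVABYWFgAXFxcAGBgYABkZGQAaGhoAGxsbABwcHAAdHR0AHh4eAB8fHwAgICAAISEhACIiIgAjIyMAJCQkACUlJQAmJiYAJycnACgoKAApKSkAKioqACsrKwAsLCwALS0tAC4uLgAvLy8AMDAwADExMQAyMjIAMzMzADQ0NAA1NTUANjY2ADc3NwA4ODgAOTk5ADo6OgA7OzsAPDw8AD09PQA+Pj4APz8/AEBAQABBQUEAQkJCAENDQwBEREQARUVFAEZGRgBHR0cASEhIAElJSQBKSkoAS0tLAExMTABNTU0ATk5OAE9PTwBQUFAAUVFRAFJSUgBTU1MAVFRUAFVVVQBWVlYAV1dXAFhYWABZWVkAWlpaAFtbWwBcXFwAXV1dAF5eXgBfX18AYGBgAGFhYQBiYmIAY2NjAGRkZABlZWUAZmZmAGdnZwBoaGgAaWlpAGpqagBra2sAbGxsAG1tbQBubm4Ab29vAHBwcABxcXEAcnJyAHNzcwB0dHQAdXV1AHZ2dgB3d3cAeHh4AHl5eQB6enoAe3t7AHx8fAB9fX0Afn5+AH9/fwCAgIAAgYGBAIKCggCDg4MAhISEAIWFhQCGhoYAh4eHAIiIiACJiYkAioqKAIuLiwCMjIwAjY2NAI6OjgCPj48AkJCQAJGRkQCSkpIAk5OTAJSUlACVlZUAlpaWAJeXlwCYmJgAmZmZAJqamgCbm5sAnJycAJ2dnQCenp4An5+fAKCgoAChoaEAoqKiAKOjowCkpKQApaWlAKampgCnp6cAqKioAKmpqQCqqqoAq6urAKysrACtra0Arq6uAK+vrwCwsLAAsbGxALKysgCzs7MAtLS0ALW1tQC2trYAt7e3ALi4uAC5ubkAurq6ALu7uwC8vLwAvb29AL6+vgC/v78AwMDAAMHBwQDCwsIAw8PDAMTExADFxcUAxsbGAMfHxwDIyMgAycnJAMrKygDLy8sAzMzMAM3NzQDOzs4Az8/PANDQ0ADR0dEA0tLSANPT0wDU1NQA1dXVANbW1gDX19cA2NjYANnZ2QDa2toA29vbANzc3ADd3d0A3t7eAN/f3wDg4OAA4eHhAOLi4gDj4+MA5OTkAOXl5QDm5uYA5+fnAOjo6ADp6ekA6urqAOvr6wDs7OwA7e3tAO7u7gDv7+8A8PDwAPHx8QDy8vIA8/PzAPT09AD19fUA9vb2APf39wD4+PgA+fn5APr6+gD7+/sA/Pz8AP39/QD+/v4A////AKCQjJSkvKiclJxIPDgoNDyYpJiQnLCkmIBsTCwkKCQktJi0oKC4nJB8ZGQwKExEUMCopKSYsKSQiIh8QCxITFzUzLCMkKicmJSQhEgsNDxUsKCciIicmJigoIhQRDw8RKCkrJCIhIiAeHh8TGx0ZFCkrKyUmJiQmKDAkFxUaEwwsLigpJykvMS4yHhoXFRMNMC8qLS4nLzMxMyEVFxQQDS8pKSktKSssLCopIR4WEA8wKCknKy8sKywrJhwgFRASMzAqKiwqJiYmICYaFxIREzY1LCkwNiskHh8eFxMTFRk5OzcyLzUqHx0eHBgWFBQdNTY7NzQqHRsbGhcWFBYTEw="/>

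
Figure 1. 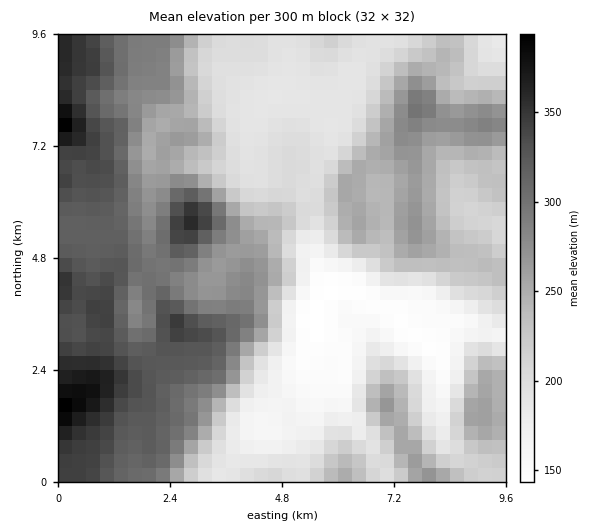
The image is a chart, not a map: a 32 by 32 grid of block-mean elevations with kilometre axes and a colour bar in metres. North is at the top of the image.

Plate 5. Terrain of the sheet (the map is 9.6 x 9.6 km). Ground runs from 145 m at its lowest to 400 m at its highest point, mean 245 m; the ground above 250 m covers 41.4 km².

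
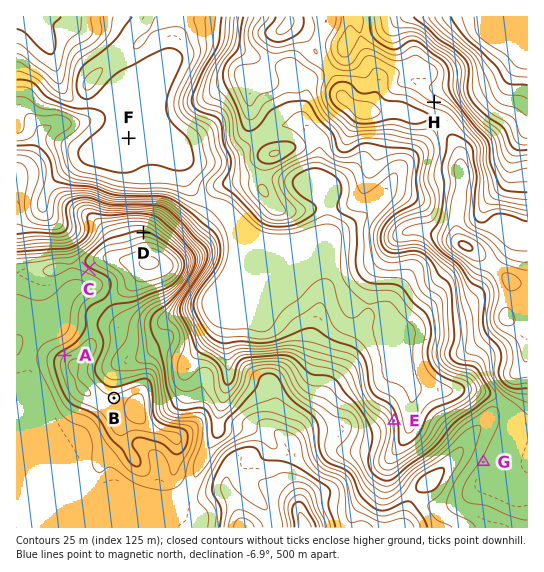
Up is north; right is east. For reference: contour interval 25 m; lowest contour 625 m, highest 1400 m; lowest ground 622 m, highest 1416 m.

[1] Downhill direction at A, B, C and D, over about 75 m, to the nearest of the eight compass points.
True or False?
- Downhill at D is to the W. False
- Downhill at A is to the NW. True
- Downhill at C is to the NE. False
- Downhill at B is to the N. True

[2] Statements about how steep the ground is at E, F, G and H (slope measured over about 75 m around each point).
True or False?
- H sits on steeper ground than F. True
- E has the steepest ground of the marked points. True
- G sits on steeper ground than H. False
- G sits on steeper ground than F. True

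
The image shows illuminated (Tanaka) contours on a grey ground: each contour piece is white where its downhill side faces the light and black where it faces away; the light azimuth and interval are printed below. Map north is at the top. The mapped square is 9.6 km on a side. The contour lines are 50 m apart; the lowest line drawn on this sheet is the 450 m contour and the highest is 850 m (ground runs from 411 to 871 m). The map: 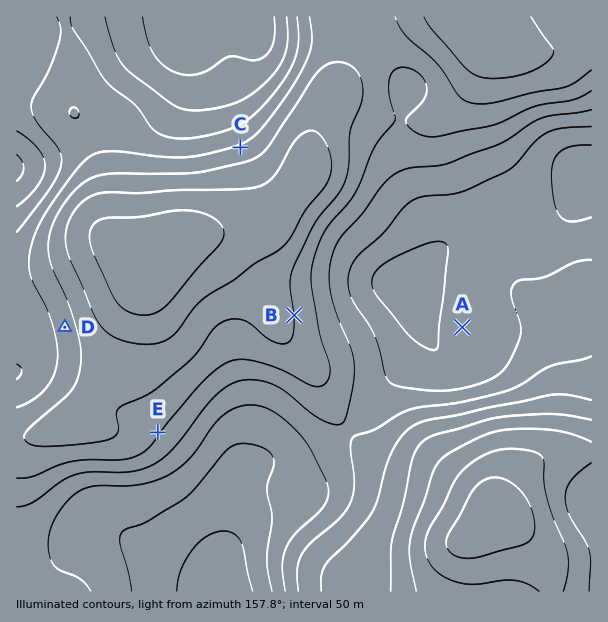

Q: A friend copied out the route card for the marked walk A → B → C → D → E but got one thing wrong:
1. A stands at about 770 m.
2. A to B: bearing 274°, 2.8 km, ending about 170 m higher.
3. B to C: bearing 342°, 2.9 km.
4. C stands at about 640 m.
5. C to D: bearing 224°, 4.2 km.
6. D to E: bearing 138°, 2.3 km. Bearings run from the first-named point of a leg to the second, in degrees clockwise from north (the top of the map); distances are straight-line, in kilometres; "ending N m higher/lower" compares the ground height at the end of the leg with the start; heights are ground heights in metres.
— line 2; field sense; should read lower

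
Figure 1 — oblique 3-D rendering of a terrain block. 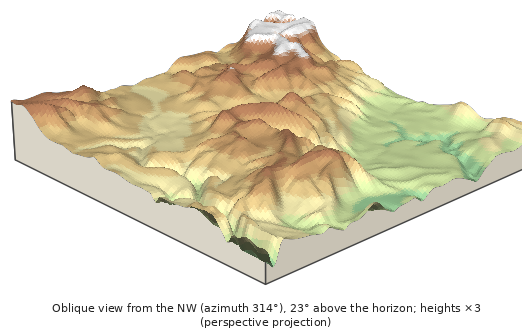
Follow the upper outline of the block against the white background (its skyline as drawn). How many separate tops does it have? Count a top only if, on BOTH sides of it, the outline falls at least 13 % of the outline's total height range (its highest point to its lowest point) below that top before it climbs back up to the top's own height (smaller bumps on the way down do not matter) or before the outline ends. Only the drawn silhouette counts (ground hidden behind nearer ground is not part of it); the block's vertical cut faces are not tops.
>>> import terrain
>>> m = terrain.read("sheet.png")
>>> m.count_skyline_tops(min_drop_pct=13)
1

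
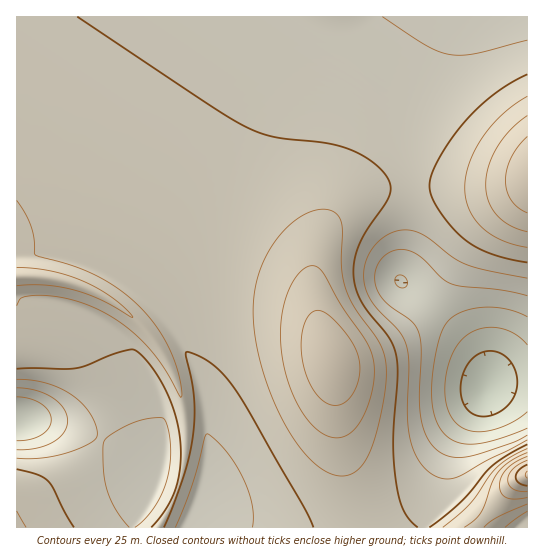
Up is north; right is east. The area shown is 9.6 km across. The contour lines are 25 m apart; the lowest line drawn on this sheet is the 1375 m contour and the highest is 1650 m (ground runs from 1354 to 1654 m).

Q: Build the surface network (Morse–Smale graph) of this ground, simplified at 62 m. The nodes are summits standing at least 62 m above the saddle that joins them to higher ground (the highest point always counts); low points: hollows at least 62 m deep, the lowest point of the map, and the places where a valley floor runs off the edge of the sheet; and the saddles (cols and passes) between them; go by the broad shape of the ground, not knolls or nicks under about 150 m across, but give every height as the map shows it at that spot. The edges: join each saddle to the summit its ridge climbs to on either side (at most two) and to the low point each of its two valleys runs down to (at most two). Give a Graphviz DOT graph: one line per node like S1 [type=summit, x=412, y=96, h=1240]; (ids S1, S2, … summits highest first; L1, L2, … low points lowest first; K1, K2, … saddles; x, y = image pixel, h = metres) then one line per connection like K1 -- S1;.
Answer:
graph terrain {
  S1 [type=summit, x=527, y=475, h=1654];
  S2 [type=summit, x=527, y=175, h=1596];
  S3 [type=summit, x=331, y=359, h=1596];
  L1 [type=low, x=486, y=389, h=1354];
  L2 [type=low, x=21, y=419, h=1401];
  K1 [type=saddle, x=202, y=258, h=1514];
  K2 [type=saddle, x=411, y=185, h=1497];
  K1 -- S3;
  K1 -- L1;
  K1 -- L2;
  K2 -- S3;
  K2 -- S2;
  K2 -- L1;
}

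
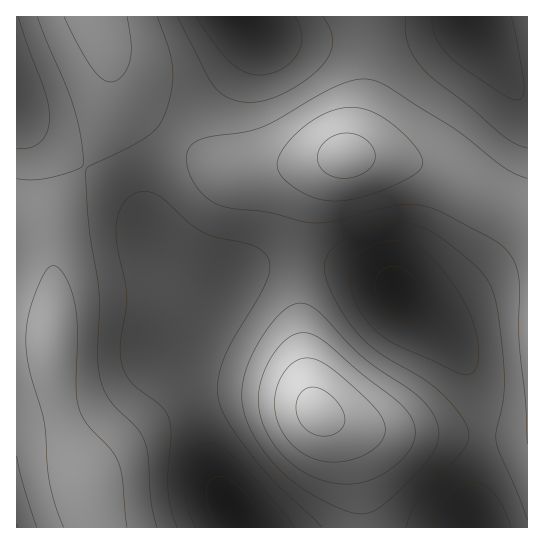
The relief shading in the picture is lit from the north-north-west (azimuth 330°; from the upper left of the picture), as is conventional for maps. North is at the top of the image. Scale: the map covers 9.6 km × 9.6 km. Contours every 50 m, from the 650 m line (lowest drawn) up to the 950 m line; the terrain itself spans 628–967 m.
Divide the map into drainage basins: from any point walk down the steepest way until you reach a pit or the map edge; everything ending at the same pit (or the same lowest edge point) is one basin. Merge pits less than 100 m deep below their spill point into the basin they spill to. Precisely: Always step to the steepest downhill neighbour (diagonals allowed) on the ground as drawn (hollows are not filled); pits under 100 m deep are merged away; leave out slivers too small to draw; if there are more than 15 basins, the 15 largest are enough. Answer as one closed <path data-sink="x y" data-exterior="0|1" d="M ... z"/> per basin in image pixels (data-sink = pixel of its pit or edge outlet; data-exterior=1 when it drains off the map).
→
<path data-sink="233 510" data-exterior="0" d="M95 16l-79 1 0 510 349 1 0-11-4-28-10-40-10-16-24-22-6-16-7-34-4-42 0-68 7-42 4-12 13-24 17-15-8-1-88 15-15-1-13-6-70-48-22-19-10-17-7-28z"/><path data-sink="397 291" data-exterior="0" d="M361 156l-16 0-10 5-11 12-13 24-8 30-3 24 0 68 4 42 7 34 6 16 24 22 10 16 10 40 4 38 162 1 1-311-43-21-27-17-20-10-31-8z"/><path data-sink="243 17" data-exterior="1" d="M367 16l-270 0-1 3 12 34 7 28 10 17 22 19 63 44 20 10 15 1 96-15 8-4 10-26 10-49 2-36z"/><path data-sink="474 19" data-exterior="0" d="M527 16l-158 0 2 26-2 36-10 49-7 20-5 8 52 5 39 9 20 10 27 17 42 20z"/>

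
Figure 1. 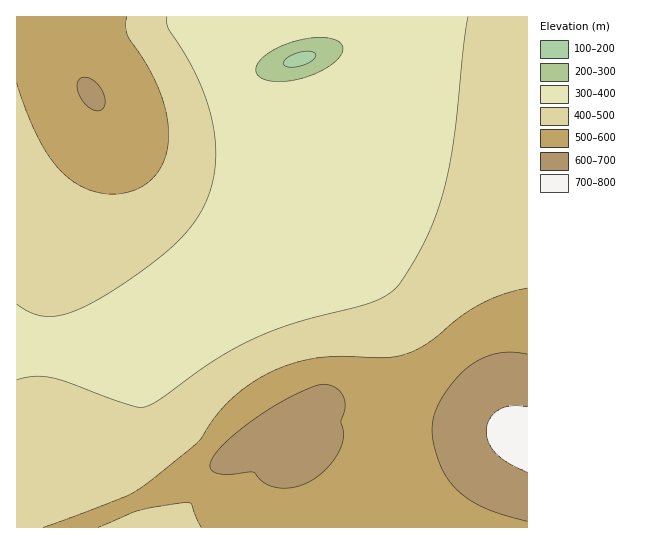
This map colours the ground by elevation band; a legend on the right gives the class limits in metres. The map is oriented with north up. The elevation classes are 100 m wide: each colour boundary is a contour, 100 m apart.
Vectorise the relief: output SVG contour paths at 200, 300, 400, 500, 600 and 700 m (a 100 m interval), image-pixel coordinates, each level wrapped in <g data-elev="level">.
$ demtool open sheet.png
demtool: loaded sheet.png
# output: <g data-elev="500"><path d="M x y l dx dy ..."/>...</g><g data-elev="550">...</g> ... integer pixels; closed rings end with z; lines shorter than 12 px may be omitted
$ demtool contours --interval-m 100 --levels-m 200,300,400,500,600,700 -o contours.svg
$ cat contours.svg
<g data-elev="200"><path d="M286 66l-3-3 1-2 10-7 13-3 6 1 3 2-2 5-9 6-11 2z"/></g><g data-elev="300"><path d="M269 81l-11-6-2-4 0-4 8-10 15-10 20-7 20-3 16 3 7 6 0 7-4 6-8 7-11 6-26 8-14 2z"/></g><g data-elev="400"><path d="M17 304l16 9 17 4 17-3 23-10 37-23 39-29 21-21 16-22 7-19 5-20 1-21-3-23-5-20-7-21-14-27-19-29-1-12"/><path d="M468 17l-14 122-11 54-9 28-12 25-20 35-10 10-10 7-13 5-72 19-44 17-36 20-56 40-16 8-7 0-14-4-71-25-18-2-18 4"/></g><g data-elev="500"><path d="M98 527l41-17 48-8 5 3 9 22"/><path d="M527 288l-25 7-23 10-20 13-30 25-23 11-21 4-44-2-23 2-25 5-23 10-19 10-17 14-18 18-18 27-57 46-18 9-80 30"/><path d="M17 83l11 32 13 28 13 20 15 15 17 11 20 5 20-1 17-7 12-11 8-13 5-17 0-19-4-21-8-22-10-19-19-30-1-8 1-9"/></g><g data-elev="600"><path d="M275 487l16 1 18-6 16-12 12-15 6-16 0-8-2-9 4-17-2-10-8-8-9-3-9 1-20 9-20 11-23 14-21 16-15 15-7 11-1 6 5 6 12 1 26-2 10 10z"/><path d="M527 354l-16-2-16 2-14 5-14 9-14 14-12 17-7 16-2 15 2 16 7 20 6 12 10 12 13 10 15 8 42 13"/><path d="M93 110l6 1 5-4 1-5-1-8-5-8-5-5-7-3-5 0-3 1-2 4 1 10 7 10z"/></g><g data-elev="700"><path d="M527 407l-16-1-13 4-9 9-3 12 3 12 7 11 13 9 18 9"/></g>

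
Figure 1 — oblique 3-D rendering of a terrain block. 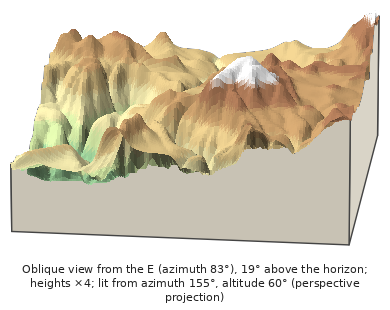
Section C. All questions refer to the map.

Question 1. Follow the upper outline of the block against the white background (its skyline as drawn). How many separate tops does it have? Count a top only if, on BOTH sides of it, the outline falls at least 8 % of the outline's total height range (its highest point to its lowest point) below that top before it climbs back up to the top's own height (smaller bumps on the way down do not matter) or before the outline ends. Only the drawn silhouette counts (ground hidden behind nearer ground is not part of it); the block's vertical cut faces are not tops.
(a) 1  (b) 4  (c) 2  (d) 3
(c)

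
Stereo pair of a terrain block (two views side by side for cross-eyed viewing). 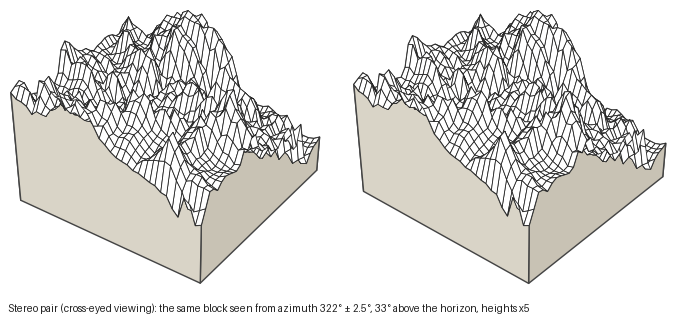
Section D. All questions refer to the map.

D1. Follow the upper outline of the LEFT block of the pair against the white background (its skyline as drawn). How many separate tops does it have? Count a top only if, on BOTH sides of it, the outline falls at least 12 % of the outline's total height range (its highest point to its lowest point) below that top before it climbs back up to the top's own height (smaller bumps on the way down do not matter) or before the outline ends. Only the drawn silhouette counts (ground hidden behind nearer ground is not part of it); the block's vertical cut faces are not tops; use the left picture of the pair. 3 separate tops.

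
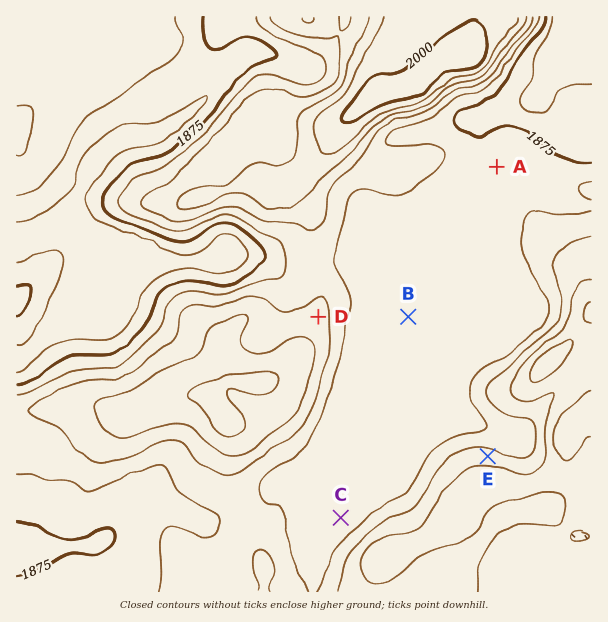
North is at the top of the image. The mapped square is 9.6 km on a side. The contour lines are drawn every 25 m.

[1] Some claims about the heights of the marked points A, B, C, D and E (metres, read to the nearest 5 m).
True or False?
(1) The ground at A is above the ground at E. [False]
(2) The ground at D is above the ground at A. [True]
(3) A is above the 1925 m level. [False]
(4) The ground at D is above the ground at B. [True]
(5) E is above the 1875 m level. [True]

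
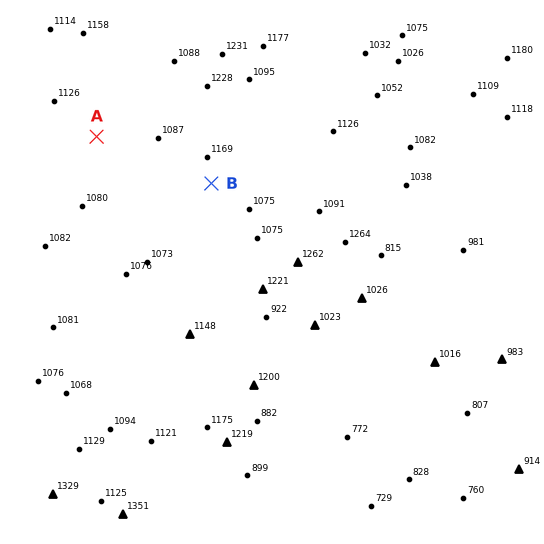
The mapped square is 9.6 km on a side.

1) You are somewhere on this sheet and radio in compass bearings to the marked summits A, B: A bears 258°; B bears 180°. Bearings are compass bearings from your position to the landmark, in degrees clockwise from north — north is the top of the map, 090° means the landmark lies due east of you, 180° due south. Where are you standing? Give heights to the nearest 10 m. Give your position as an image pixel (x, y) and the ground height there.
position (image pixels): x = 211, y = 112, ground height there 1170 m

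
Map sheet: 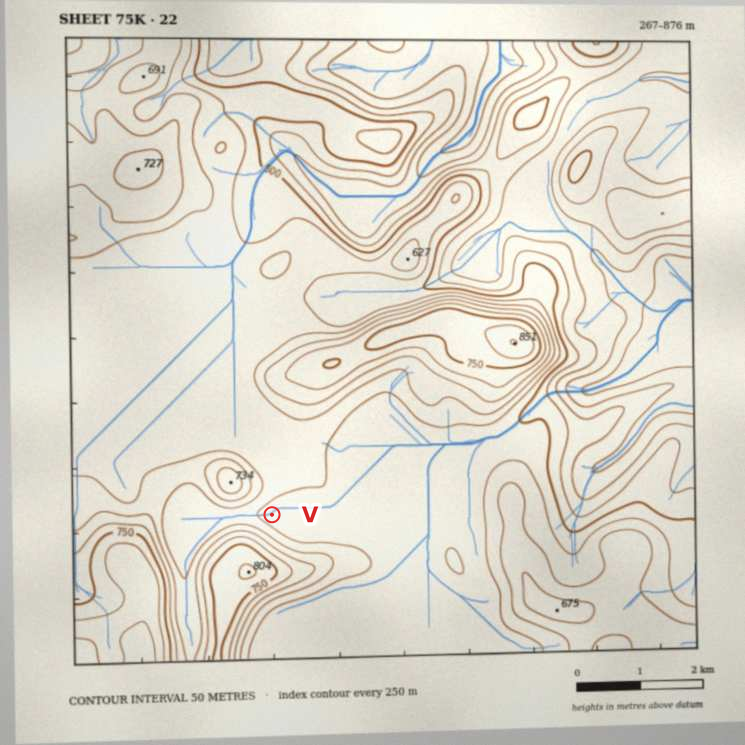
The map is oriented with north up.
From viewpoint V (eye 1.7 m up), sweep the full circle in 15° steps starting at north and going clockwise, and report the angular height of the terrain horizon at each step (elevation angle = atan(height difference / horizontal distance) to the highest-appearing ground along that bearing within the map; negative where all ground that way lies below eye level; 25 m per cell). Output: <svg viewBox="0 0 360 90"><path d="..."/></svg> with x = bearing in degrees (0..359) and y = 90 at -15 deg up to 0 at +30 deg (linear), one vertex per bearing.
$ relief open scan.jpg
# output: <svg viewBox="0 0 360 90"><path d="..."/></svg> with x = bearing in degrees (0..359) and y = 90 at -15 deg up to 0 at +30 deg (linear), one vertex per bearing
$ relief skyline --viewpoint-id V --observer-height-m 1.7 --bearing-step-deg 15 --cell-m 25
<svg viewBox="0 0 360 90"><path d="M0 48l15 2 15 2 15 1 15 2 15 4 15-1 15-1 15-1 15-7 15-5 15-8 15-8 15-5 15-3 15 2 15 10 15 13 15 6 15-7 15-11 15-2 15 7 15 6"/></svg>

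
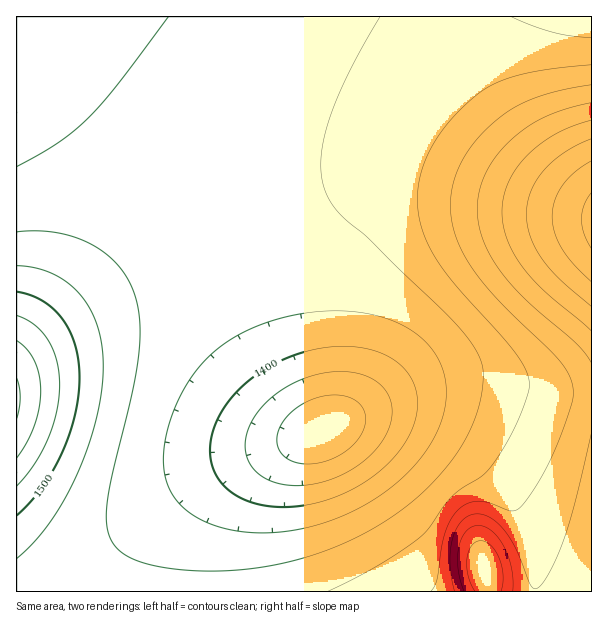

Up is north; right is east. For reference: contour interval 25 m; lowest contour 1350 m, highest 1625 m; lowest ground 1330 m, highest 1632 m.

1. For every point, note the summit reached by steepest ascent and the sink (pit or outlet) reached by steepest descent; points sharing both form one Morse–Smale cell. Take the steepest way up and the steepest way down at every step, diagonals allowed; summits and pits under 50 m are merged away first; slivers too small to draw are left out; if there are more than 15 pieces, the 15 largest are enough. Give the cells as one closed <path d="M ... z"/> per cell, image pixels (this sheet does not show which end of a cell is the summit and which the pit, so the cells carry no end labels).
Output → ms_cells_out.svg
<path d="M591 16l-574 0-1 29 79 67 49 53 36 54 49 101 24 42 30 42 22 22 15 6 75-36 36-11 19-3 39 0 57 10 46 1z"/><path d="M17 46l-1 545 142 1 2-25 8-25 10-20 16-21 18-15 24-17 36-18 46-19-13-6-22-22-30-42-24-42-49-101-36-54-49-53z"/><path d="M489 382l-39 0-19 3-36 11-159 73-36 27-22 26-10 20-6 18-4 31 433 1 1-197-46-3z"/>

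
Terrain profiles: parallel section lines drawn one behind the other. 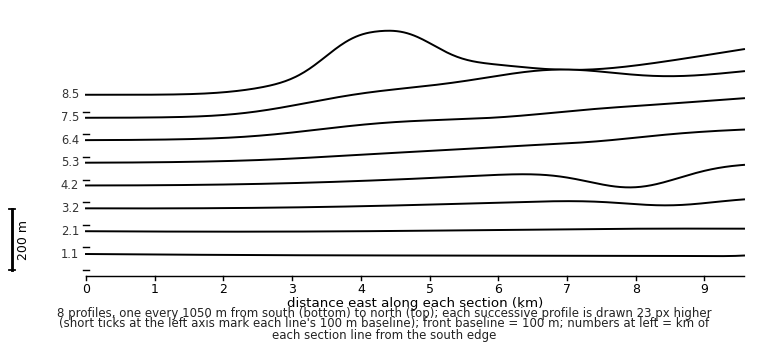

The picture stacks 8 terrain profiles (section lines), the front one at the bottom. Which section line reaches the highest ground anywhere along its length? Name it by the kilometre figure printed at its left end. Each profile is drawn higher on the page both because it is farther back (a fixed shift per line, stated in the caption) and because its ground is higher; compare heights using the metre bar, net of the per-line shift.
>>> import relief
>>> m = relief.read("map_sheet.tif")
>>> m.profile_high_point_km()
8.5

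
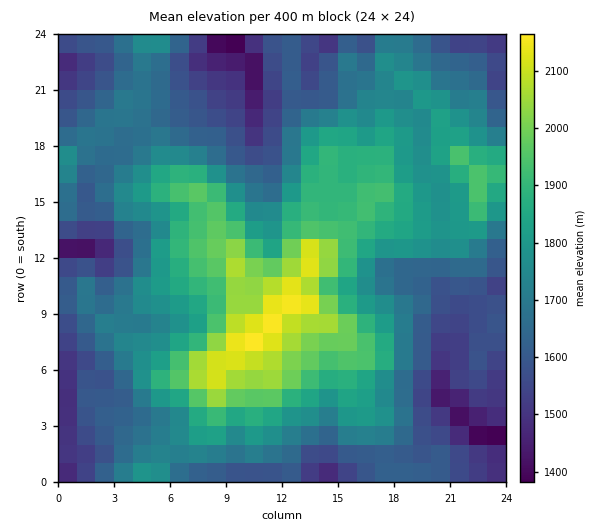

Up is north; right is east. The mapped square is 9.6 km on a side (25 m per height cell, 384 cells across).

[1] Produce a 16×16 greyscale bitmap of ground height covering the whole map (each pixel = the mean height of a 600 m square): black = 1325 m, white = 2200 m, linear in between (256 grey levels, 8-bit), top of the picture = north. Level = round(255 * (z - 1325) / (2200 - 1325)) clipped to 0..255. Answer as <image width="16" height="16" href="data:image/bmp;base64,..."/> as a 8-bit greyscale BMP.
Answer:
<image width="16" height="16" href="data:image/bmp;base64,Qk02BQAAAAAAADYEAAAoAAAAEAAAABAAAAABAAgAAAAAAAABAAATCwAAEwsAAAABAAAAAAAAAAAAAAEBAQACAgIAAwMDAAQEBAAFBQUABgYGAAcHBwAICAgACQkJAAoKCgALCwsADAwMAA0NDQAODg4ADw8PABAQEAAREREAEhISABMTEwAUFBQAFRUVABYWFgAXFxcAGBgYABkZGQAaGhoAGxsbABwcHAAdHR0AHh4eAB8fHwAgICAAISEhACIiIgAjIyMAJCQkACUlJQAmJiYAJycnACgoKAApKSkAKioqACsrKwAsLCwALS0tAC4uLgAvLy8AMDAwADExMQAyMjIAMzMzADQ0NAA1NTUANjY2ADc3NwA4ODgAOTk5ADo6OgA7OzsAPDw8AD09PQA+Pj4APz8/AEBAQABBQUEAQkJCAENDQwBEREQARUVFAEZGRgBHR0cASEhIAElJSQBKSkoAS0tLAExMTABNTU0ATk5OAE9PTwBQUFAAUVFRAFJSUgBTU1MAVFRUAFVVVQBWVlYAV1dXAFhYWABZWVkAWlpaAFtbWwBcXFwAXV1dAF5eXgBfX18AYGBgAGFhYQBiYmIAY2NjAGRkZABlZWUAZmZmAGdnZwBoaGgAaWlpAGpqagBra2sAbGxsAG1tbQBubm4Ab29vAHBwcABxcXEAcnJyAHNzcwB0dHQAdXV1AHZ2dgB3d3cAeHh4AHl5eQB6enoAe3t7AHx8fAB9fX0Afn5+AH9/fwCAgIAAgYGBAIKCggCDg4MAhISEAIWFhQCGhoYAh4eHAIiIiACJiYkAioqKAIuLiwCMjIwAjY2NAI6OjgCPj48AkJCQAJGRkQCSkpIAk5OTAJSUlACVlZUAlpaWAJeXlwCYmJgAmZmZAJqamgCbm5sAnJycAJ2dnQCenp4An5+fAKCgoAChoaEAoqKiAKOjowCkpKQApaWlAKampgCnp6cAqKioAKmpqQCqqqoAq6urAKysrACtra0Arq6uAK+vrwCwsLAAsbGxALKysgCzs7MAtLS0ALW1tQC2trYAt7e3ALi4uAC5ubkAurq6ALu7uwC8vLwAvb29AL6+vgC/v78AwMDAAMHBwQDCwsIAw8PDAMTExADFxcUAxsbGAMfHxwDIyMgAycnJAMrKygDLy8sAzMzMAM3NzQDOzs4Az8/PANDQ0ADR0dEA0tLSANPT0wDU1NQA1dXVANbW1gDX19cA2NjYANnZ2QDa2toA29vbANzc3ADd3d0A3t7eAN/f3wDg4OAA4eHhAOLi4gDj4+MA5OTkAOXl5QDm5uYA5+fnAOjo6ADp6ekA6urqAOvr6wDs7OwA7e3tAO7u7gDv7+8A8PDwAPHx8QDy8vIA8/PzAPT09AD19fUA9vb2APf39wD4+PgA+fn5APr6+gD7+/sA/Pz8AP39/QD+/v4A////ADJNc39kXFRTUDJGVFRTQjQ4S2Fwfo18f2pVampVRy0ZOFRZb4izpKOMeo6HXjQeMTpOY5i4383OtZ2dhFkqPDo7VXaKs9zq4Mi4uKZnPUBFSWtyd4qv5vHZ0LqXaENBSltkcoWUqNHh8ceXfmZOR0VLSVqFo7XWw97OnGtbVltOJCpQgKy8v5PFz6qRjYOCYltMcX6jt5p/pqqsppeHlI5iWn2csql3YJCnpq+UhJuneF5ogIRwUk18paCliYuuoV9oZGdaUkA9b46OkIaMinNJW2xiUEM0MlRZcX58inZcM0diYkM1KDRPS2l2hGtkRkFMaHpOIBlDUDlXaW1WSD8="/>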